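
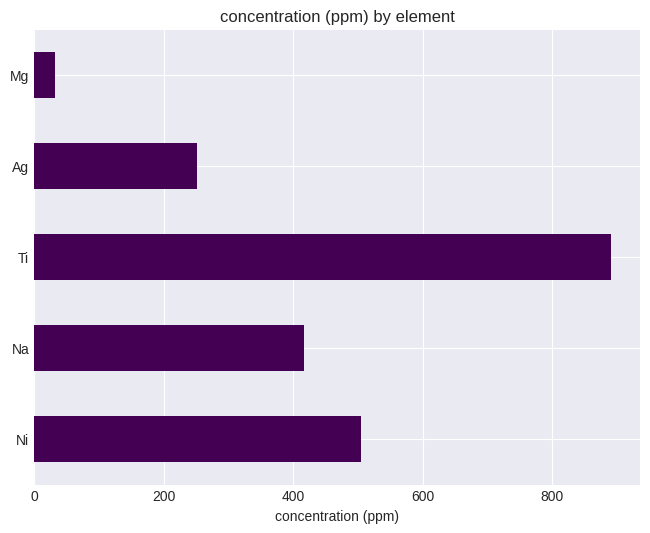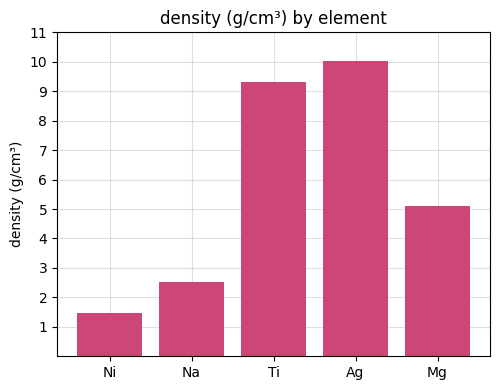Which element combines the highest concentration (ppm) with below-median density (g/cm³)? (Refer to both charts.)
Chart 2 median density (g/cm³) ≈ 5; below-median elements: Ni, Na. Among those, Ni has the highest concentration (ppm) (≈ 500).

Ni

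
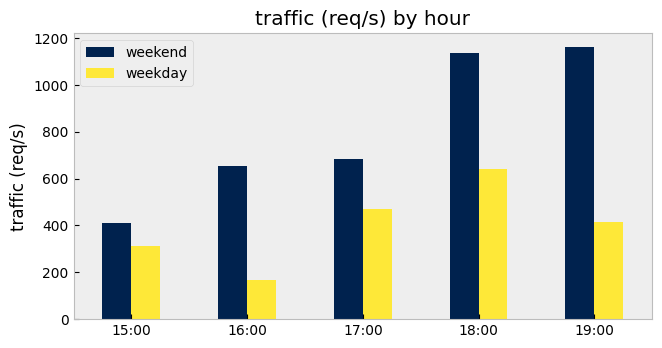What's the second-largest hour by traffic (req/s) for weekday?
17:00

Top 3 for weekday: 18:00 ≈ 600, 17:00 ≈ 500, 19:00 ≈ 400.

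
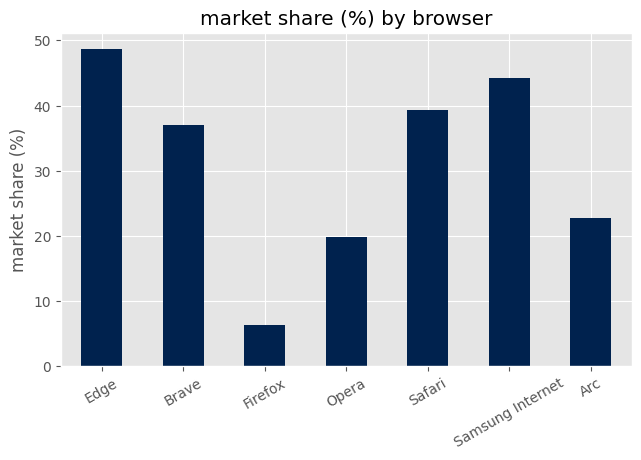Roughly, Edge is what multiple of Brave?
Edge ≈ 50, Brave ≈ 35; 50/35 ≈ 1.43.

≈ 1.43×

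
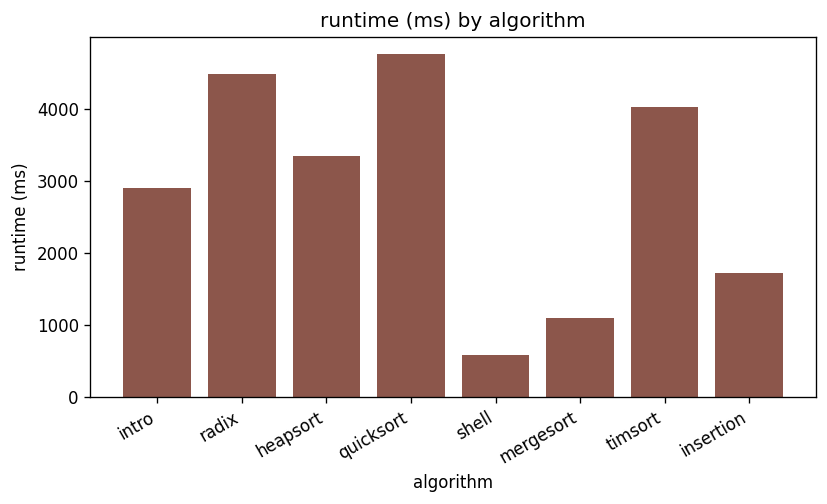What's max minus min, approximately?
≈ 4500

Max quicksort ≈ 5000, min shell ≈ 500; range ≈ 4500.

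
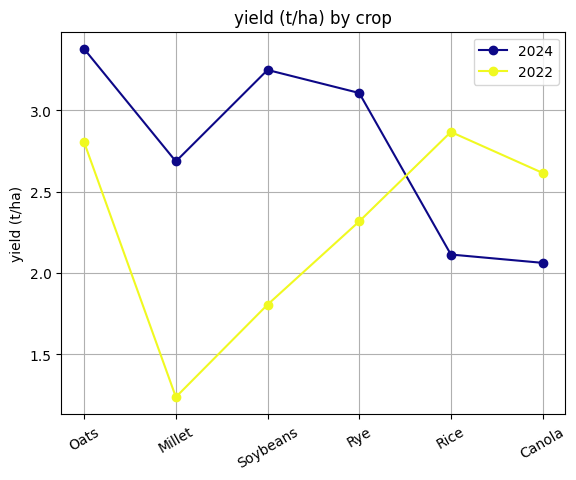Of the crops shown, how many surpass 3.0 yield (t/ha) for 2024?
3

Above 3.0: Oats, Soybeans, Rye.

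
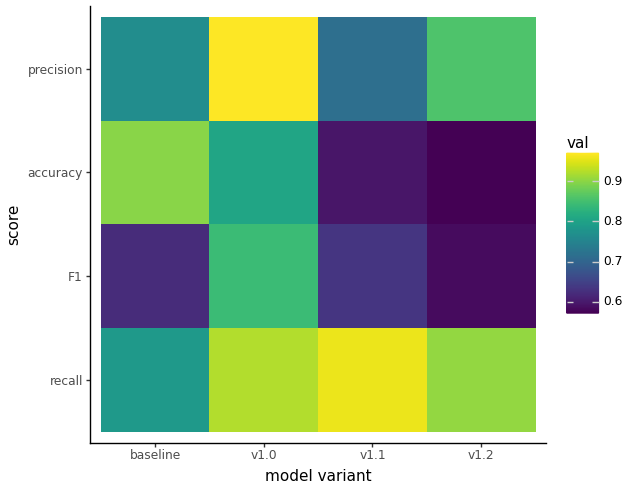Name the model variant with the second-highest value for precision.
Top 3 for precision: v1.0 ≈ 0.95, v1.2 ≈ 0.85, baseline ≈ 0.75.

v1.2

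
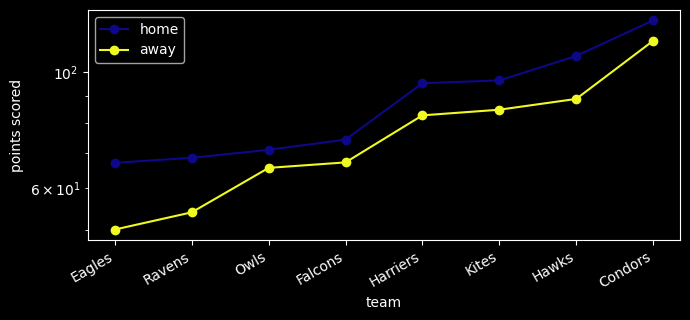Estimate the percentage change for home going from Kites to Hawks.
≈ +10%

Kites ≈ 100, Hawks ≈ 110; (110 − 100) / 100 ≈ +10%.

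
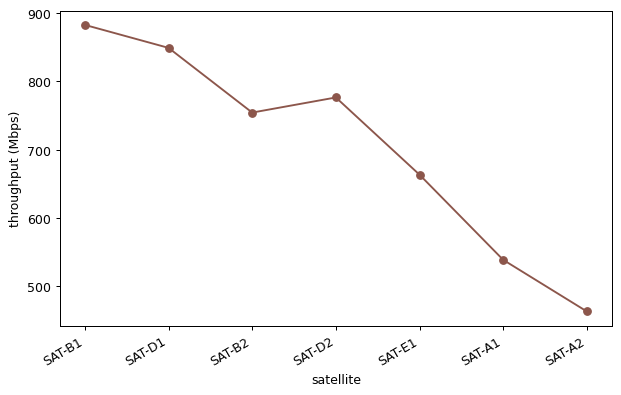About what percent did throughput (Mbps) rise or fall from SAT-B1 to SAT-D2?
≈ -11.1%

SAT-B1 ≈ 900, SAT-D2 ≈ 800; (800 − 900) / 900 ≈ -11.1%.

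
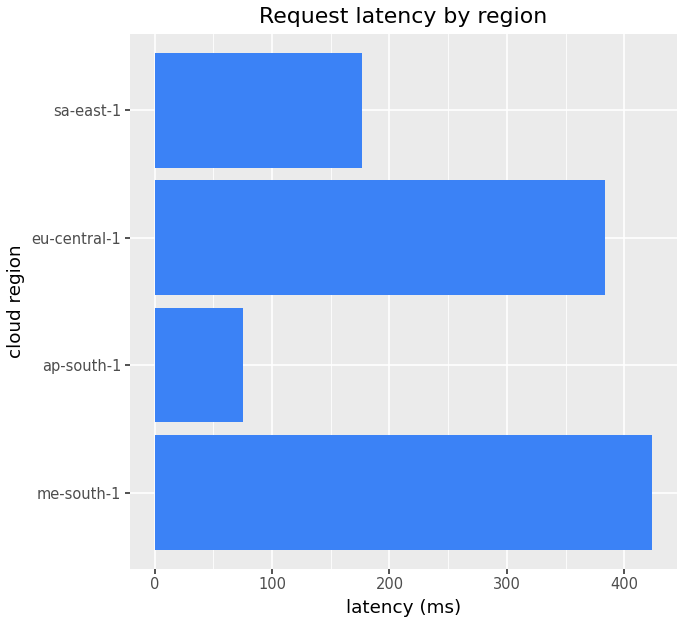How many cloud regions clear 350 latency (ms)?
2

Above 350: me-south-1, eu-central-1.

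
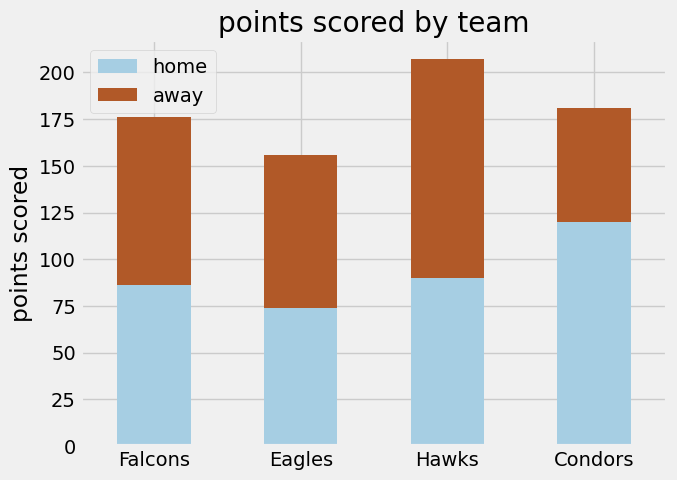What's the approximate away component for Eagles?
≈ 80

away top ≈ 160, bottom ≈ 80; segment ≈ 80.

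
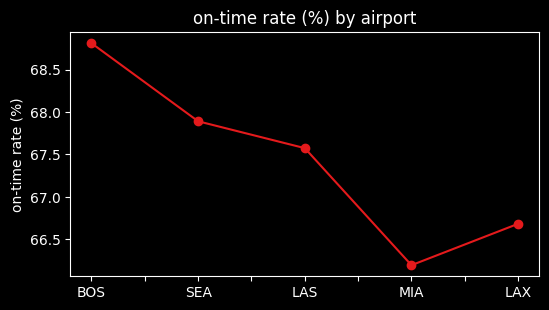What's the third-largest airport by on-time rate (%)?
LAS

Top 4: BOS ≈ 69.0, SEA ≈ 68.0, LAS ≈ 67.5, LAX ≈ 66.5.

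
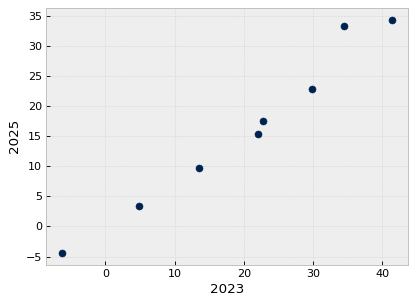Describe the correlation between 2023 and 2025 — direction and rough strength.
Points are positively correlated; strong (|r| ≈ 1.0).

positive, strong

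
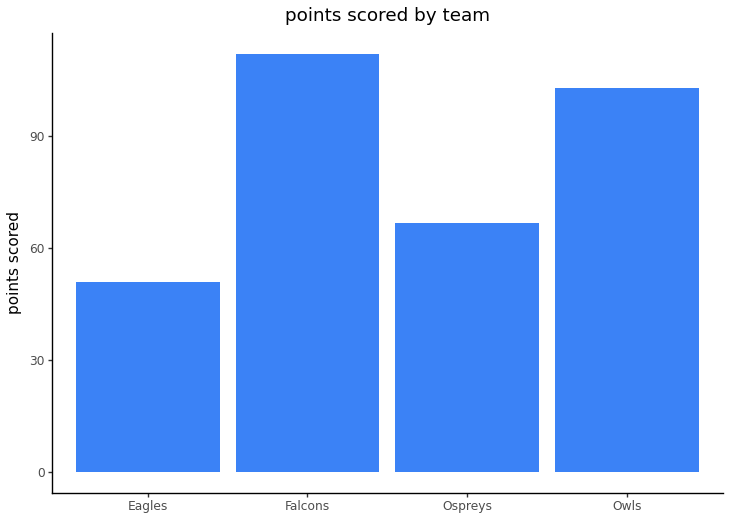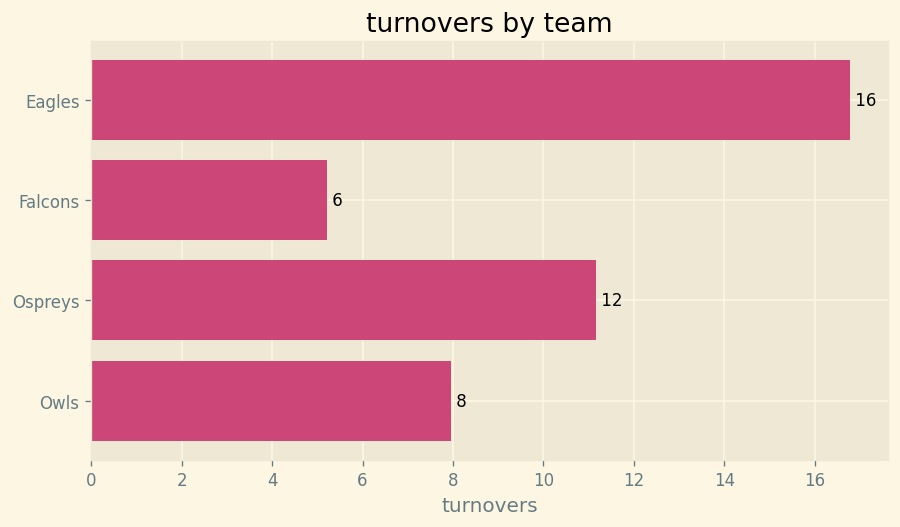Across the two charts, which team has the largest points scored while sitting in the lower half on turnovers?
Falcons

Chart 2 median turnovers ≈ 10; below-median teams: Falcons, Owls. Among those, Falcons has the highest points scored (≈ 120).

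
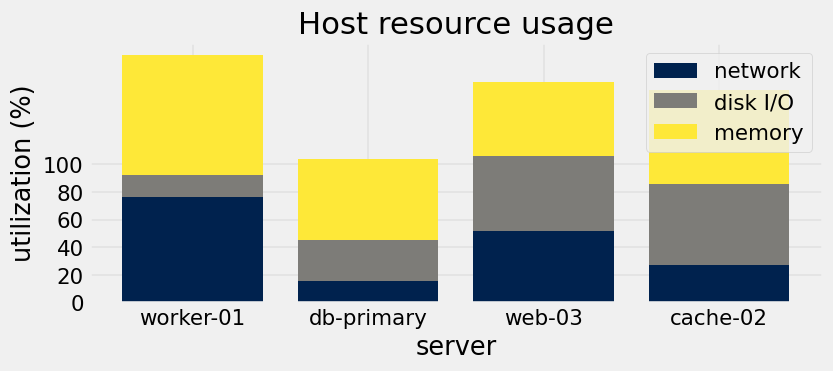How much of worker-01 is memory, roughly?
≈ 80

memory top ≈ 180, bottom ≈ 100; segment ≈ 80.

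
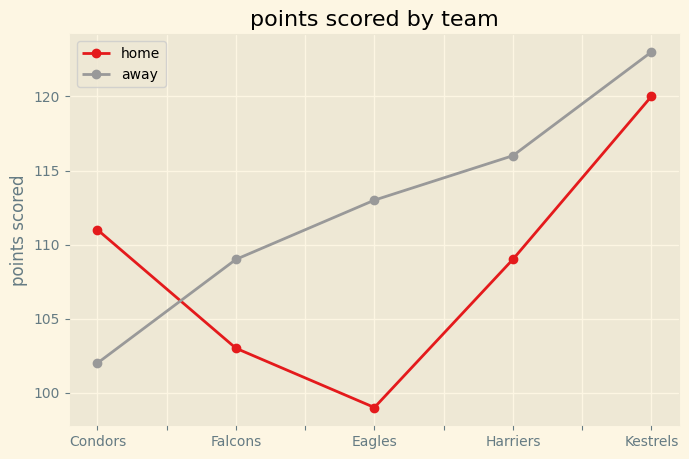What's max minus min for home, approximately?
Max Kestrels ≈ 120, min Eagles ≈ 100; range ≈ 20.

≈ 20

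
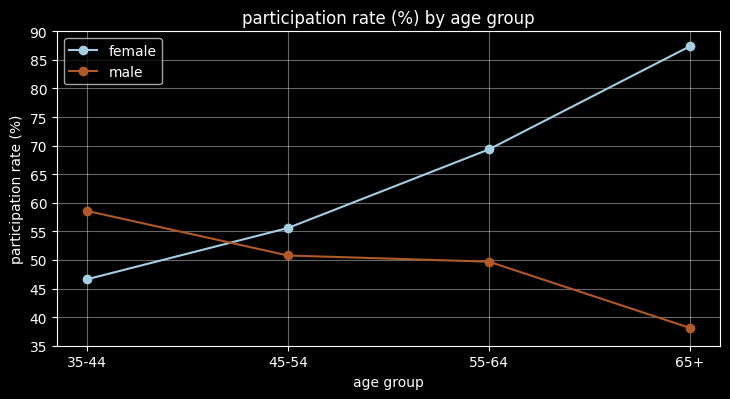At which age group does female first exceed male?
35-44: female ≈ 45 vs male ≈ 60 (not yet); 45-54: female ≈ 55 vs male ≈ 50 (first crossover).

45-54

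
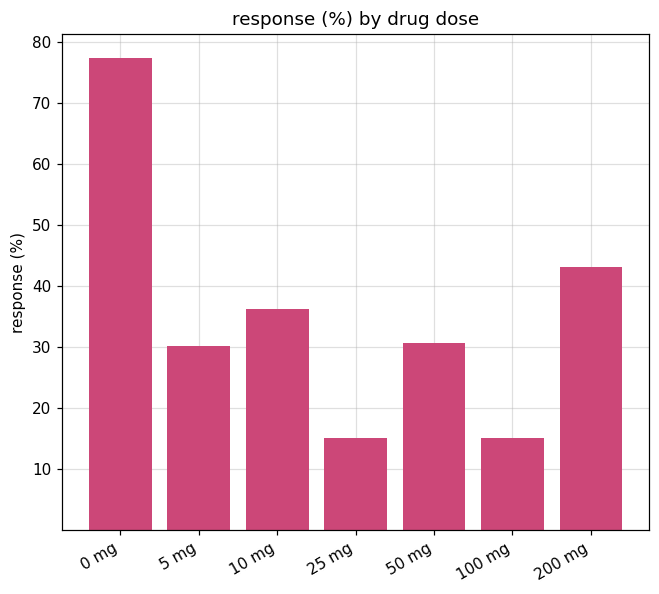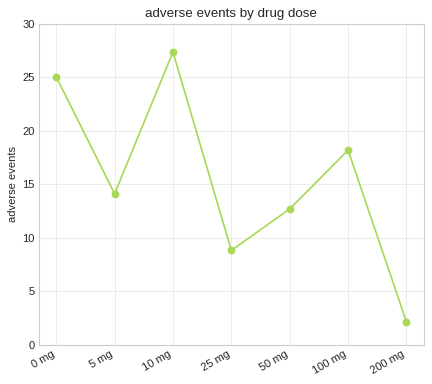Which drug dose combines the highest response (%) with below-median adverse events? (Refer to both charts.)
Chart 2 median adverse events ≈ 15; below-median drug doses: 25 mg, 50 mg, 200 mg. Among those, 200 mg has the highest response (%) (≈ 40).

200 mg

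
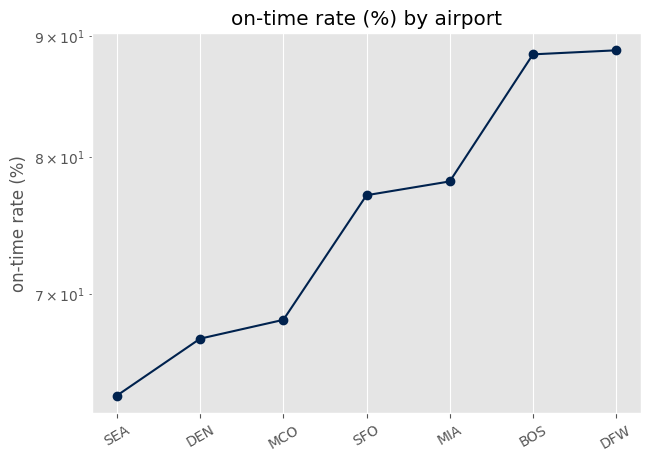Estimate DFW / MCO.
DFW ≈ 90, MCO ≈ 70; 90/70 ≈ 1.29.

≈ 1.29×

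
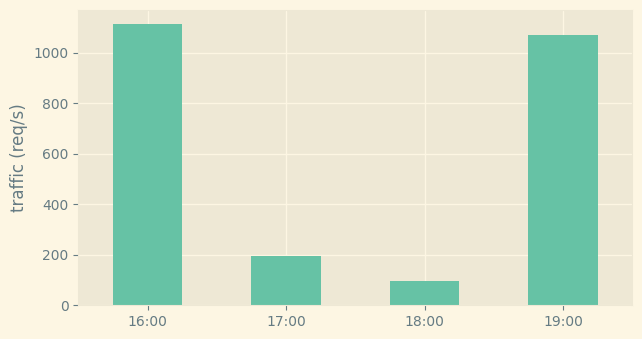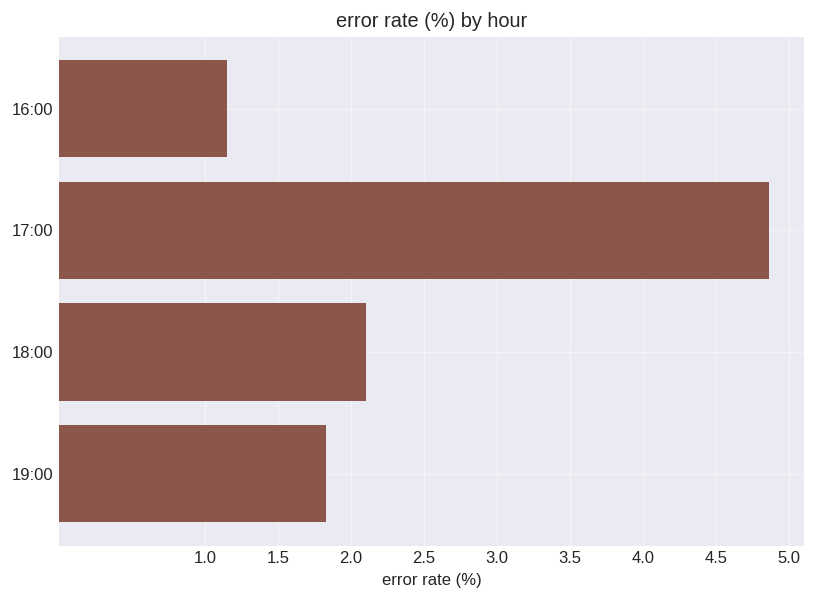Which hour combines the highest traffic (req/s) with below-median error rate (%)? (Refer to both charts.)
16:00

Chart 2 median error rate (%) ≈ 2; below-median hours: 16:00, 19:00. Among those, 16:00 has the highest traffic (req/s) (≈ 1200).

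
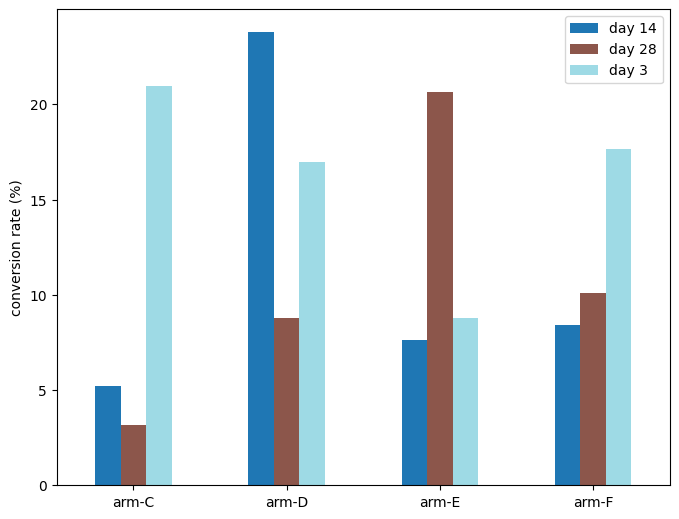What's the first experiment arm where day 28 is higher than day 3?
arm-D: day 28 ≈ 8 vs day 3 ≈ 16 (not yet); arm-E: day 28 ≈ 20 vs day 3 ≈ 8 (first crossover).

arm-E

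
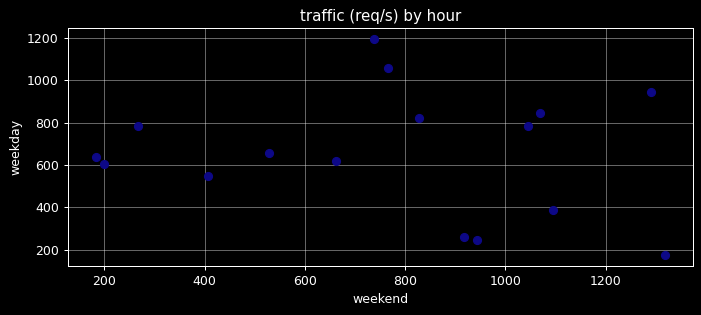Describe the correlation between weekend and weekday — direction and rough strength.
Points are roughly uncorrelated; weak (|r| ≈ 0.1).

no clear correlation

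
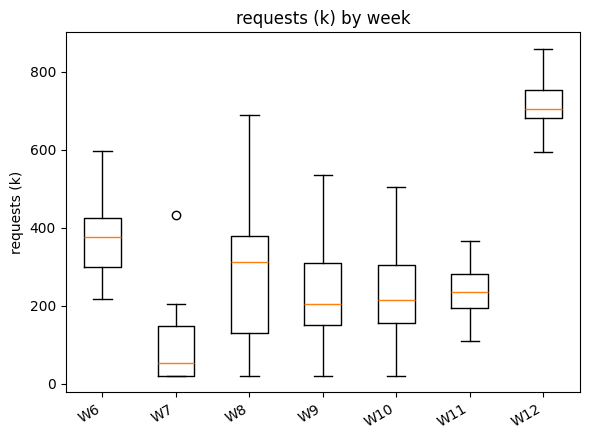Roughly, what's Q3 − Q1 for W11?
Q3 ≈ 300, Q1 ≈ 200; IQR ≈ 100.

≈ 100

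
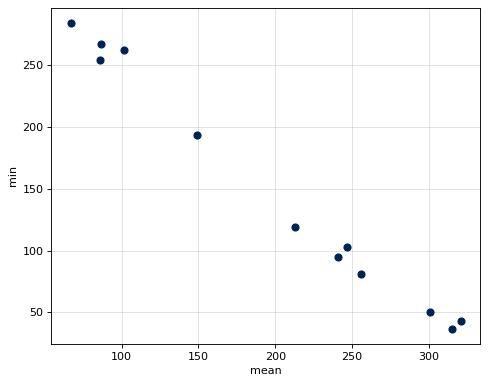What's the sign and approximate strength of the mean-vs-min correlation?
Points are negatively correlated; strong (|r| ≈ 1.0).

negative, strong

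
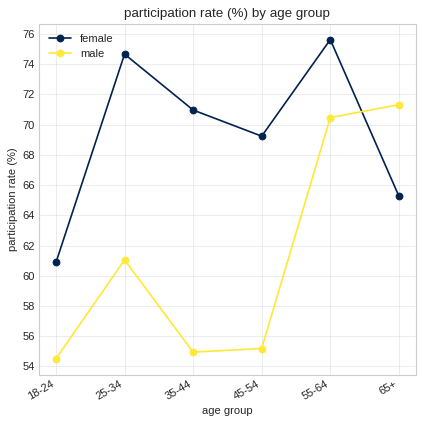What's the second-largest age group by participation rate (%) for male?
55-64

Top 3 for male: 65+ ≈ 72, 55-64 ≈ 70, 25-34 ≈ 62.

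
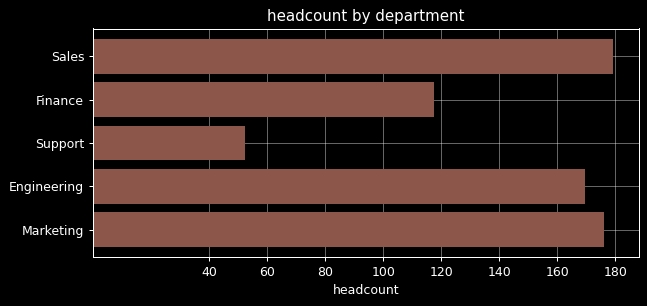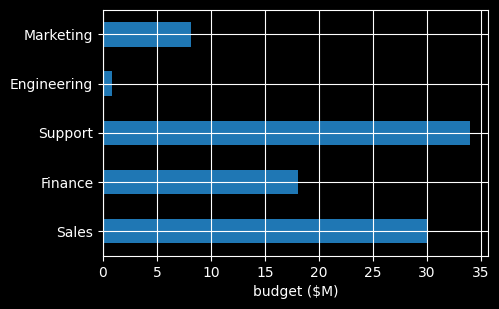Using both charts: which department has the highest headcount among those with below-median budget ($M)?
Chart 2 median budget ($M) ≈ 20; below-median departments: Engineering, Marketing. Among those, Marketing has the highest headcount (≈ 180).

Marketing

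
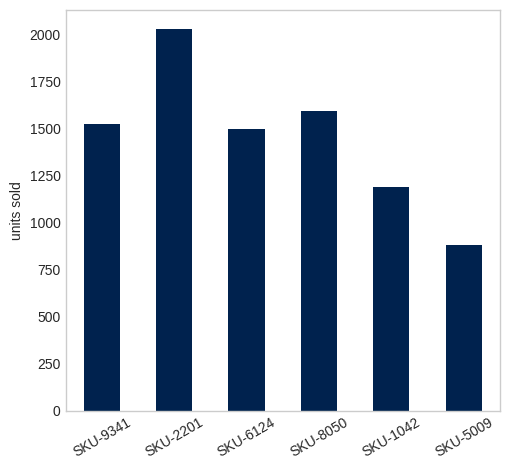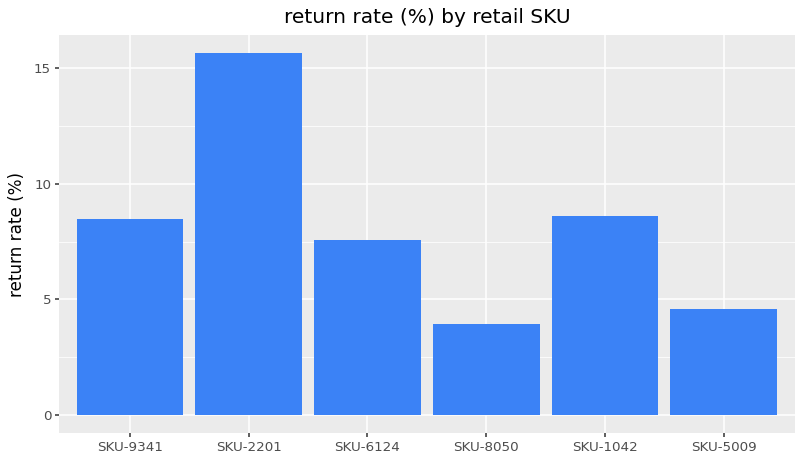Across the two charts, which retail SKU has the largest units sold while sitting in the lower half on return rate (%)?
Chart 2 median return rate (%) ≈ 8; below-median retail SKUs: SKU-6124, SKU-8050, SKU-5009. Among those, SKU-8050 has the highest units sold (≈ 1600).

SKU-8050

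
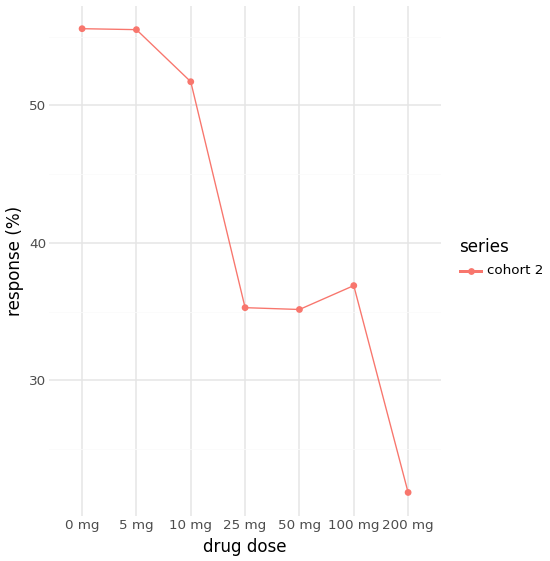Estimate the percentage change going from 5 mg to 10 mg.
5 mg ≈ 55, 10 mg ≈ 50; (50 − 55) / 55 ≈ -9.1%.

≈ -9.1%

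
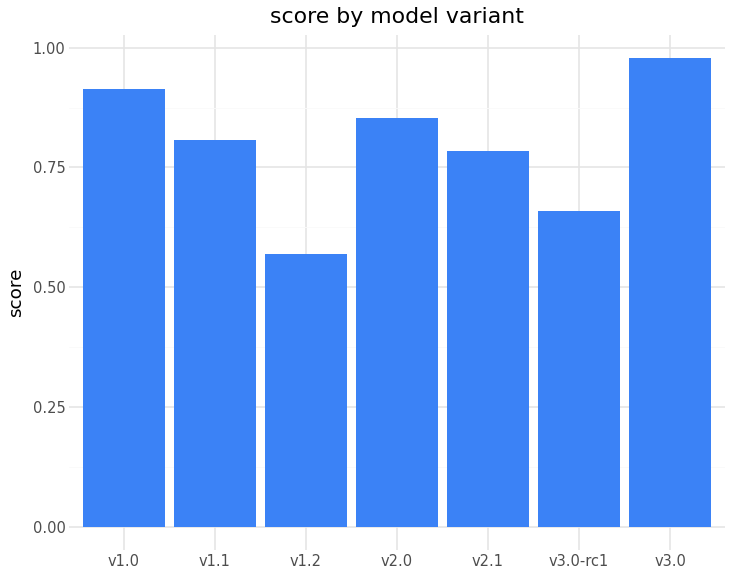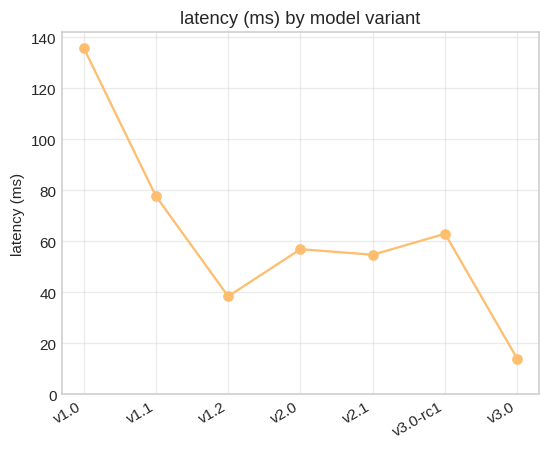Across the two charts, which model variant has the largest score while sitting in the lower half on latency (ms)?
Chart 2 median latency (ms) ≈ 60; below-median model variants: v1.2, v2.1, v3.0. Among those, v3.0 has the highest score (≈ 1).

v3.0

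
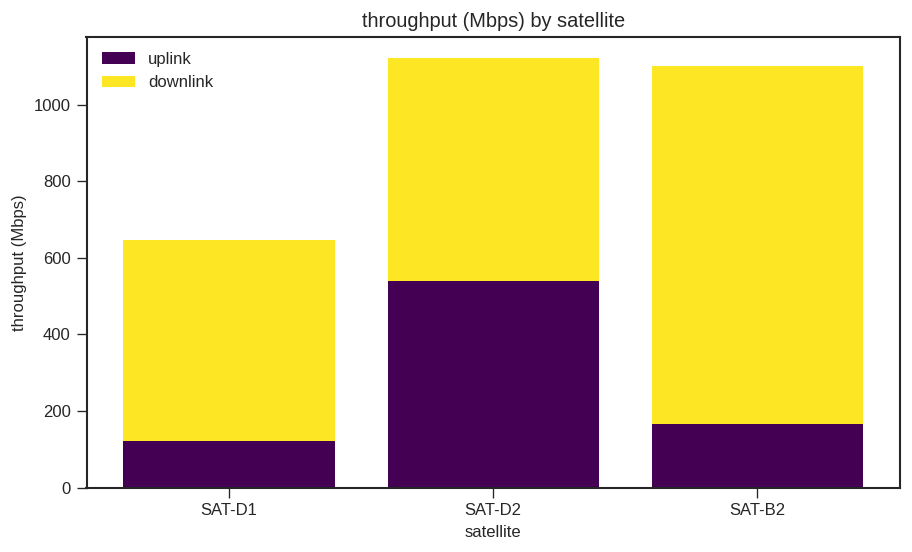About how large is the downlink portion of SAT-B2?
≈ 900

downlink top ≈ 1100, bottom ≈ 200; segment ≈ 900.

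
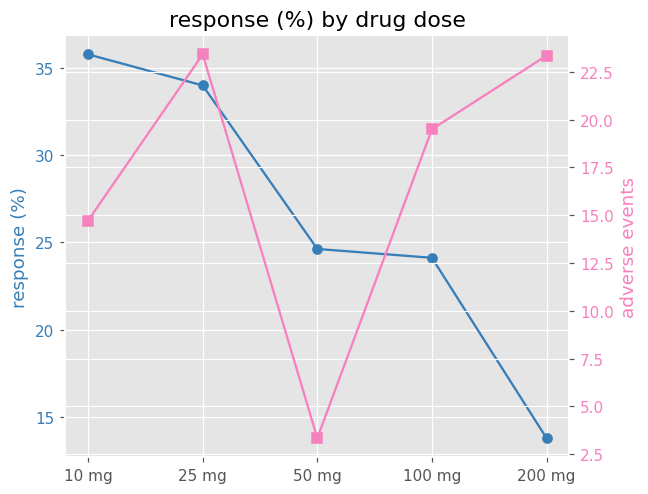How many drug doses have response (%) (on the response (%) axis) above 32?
Above 32: 10 mg, 25 mg.

2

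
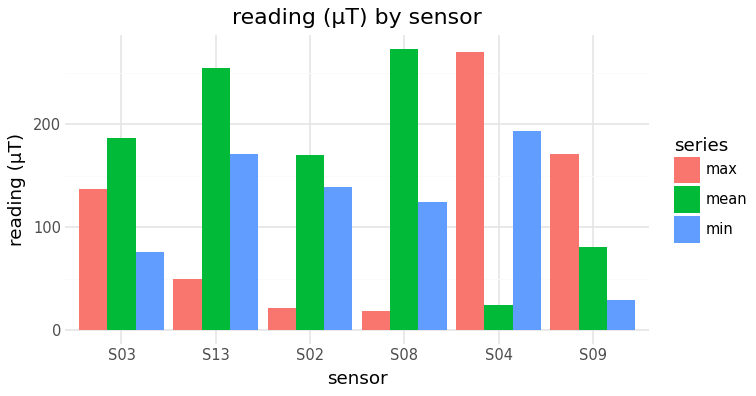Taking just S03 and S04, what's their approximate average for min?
≈ 138

(75 + 200) / 2 ≈ 138.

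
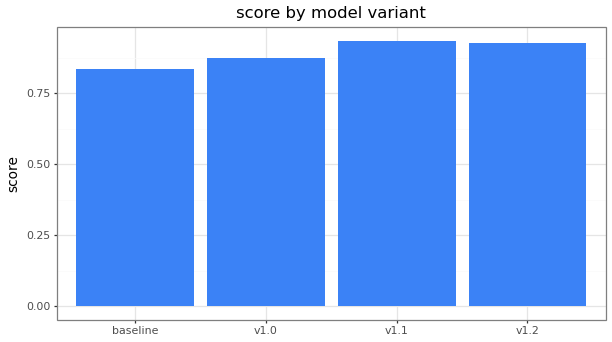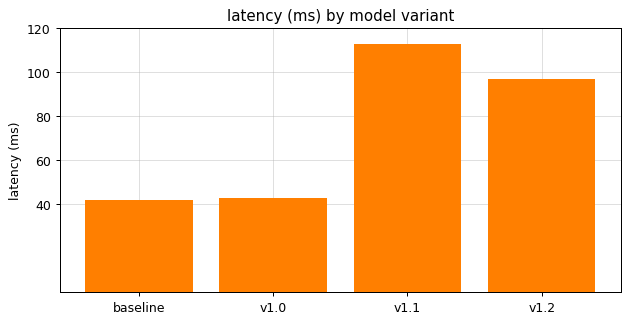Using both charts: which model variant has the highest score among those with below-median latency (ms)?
Chart 2 median latency (ms) ≈ 60; below-median model variants: baseline, v1.0. Among those, v1.0 has the highest score (≈ 0.9).

v1.0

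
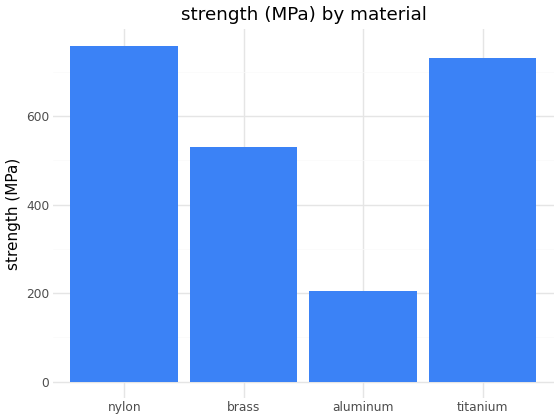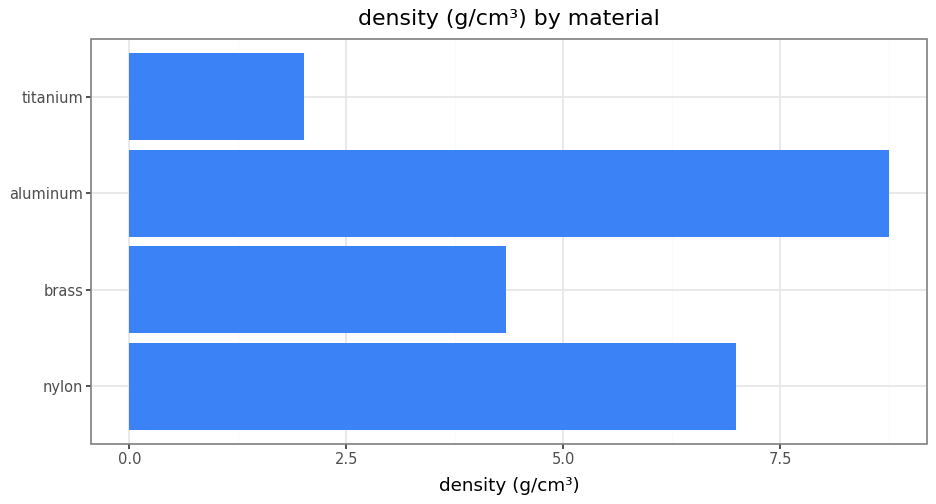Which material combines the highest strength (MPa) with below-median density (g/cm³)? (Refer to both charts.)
titanium

Chart 2 median density (g/cm³) ≈ 6; below-median materials: brass, titanium. Among those, titanium has the highest strength (MPa) (≈ 700).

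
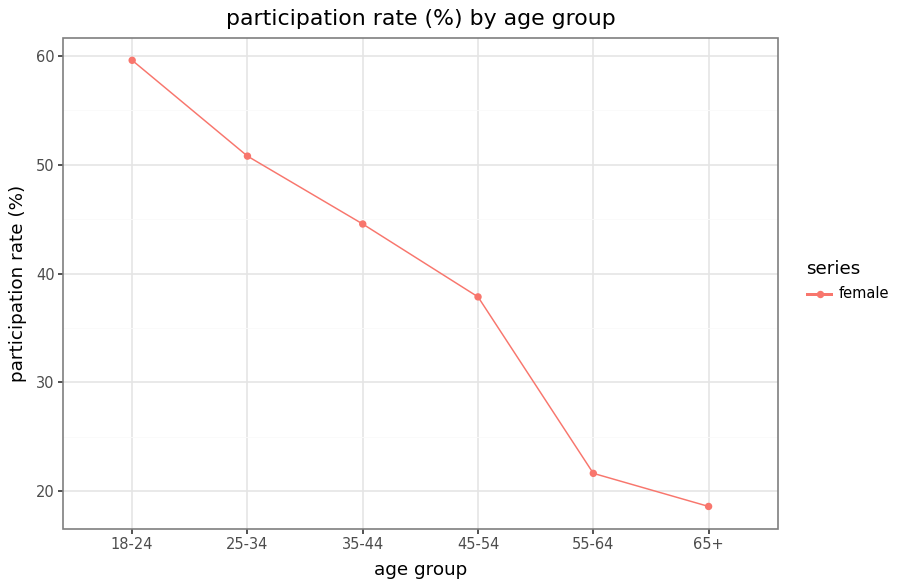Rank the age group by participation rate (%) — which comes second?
25-34

Top 3: 18-24 ≈ 60, 25-34 ≈ 50, 35-44 ≈ 45.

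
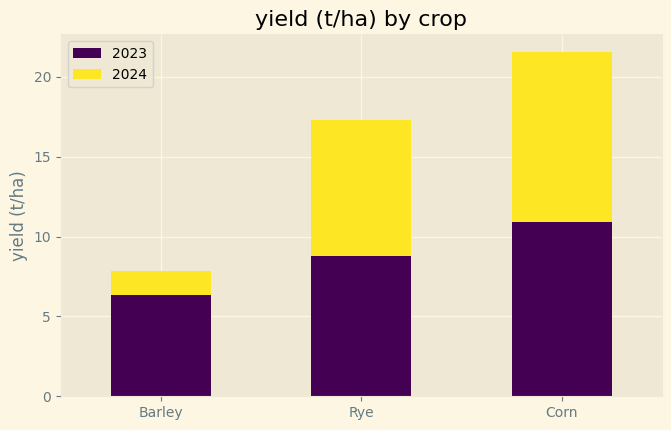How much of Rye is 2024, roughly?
2024 top ≈ 18, bottom ≈ 8; segment ≈ 10.

≈ 10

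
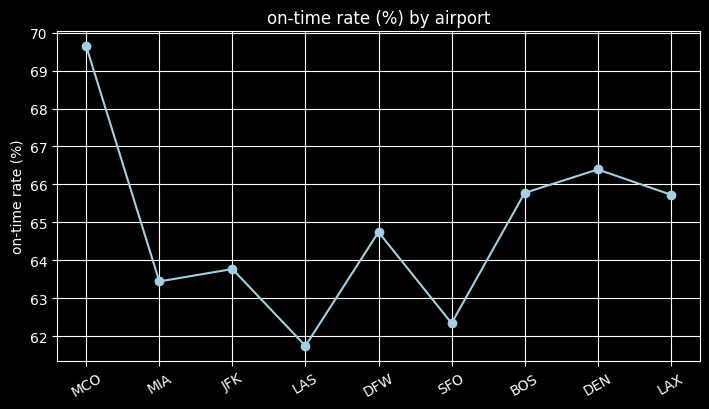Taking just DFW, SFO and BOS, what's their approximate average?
(65 + 62 + 66) / 3 ≈ 64.

≈ 64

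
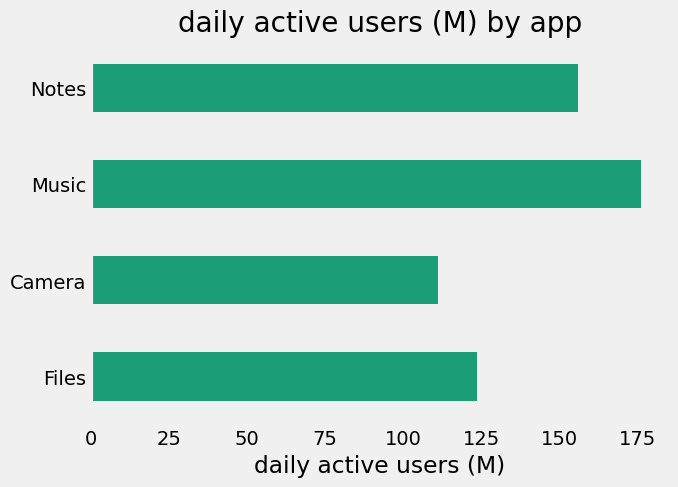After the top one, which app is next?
Top 3: Music ≈ 180, Notes ≈ 160, Files ≈ 120.

Notes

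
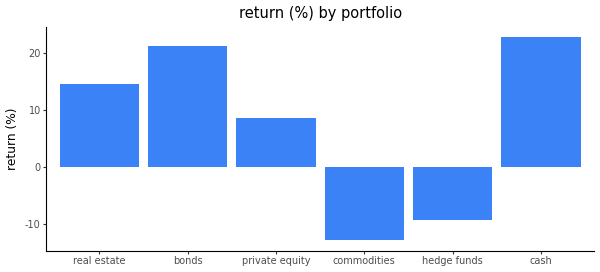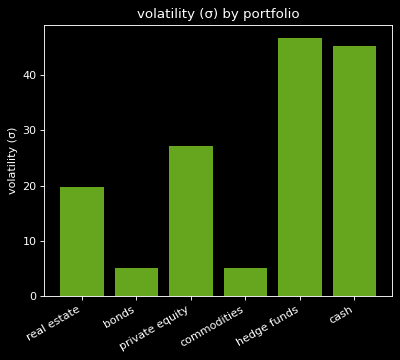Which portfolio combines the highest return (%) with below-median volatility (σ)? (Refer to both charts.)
bonds

Chart 2 median volatility (σ) ≈ 25; below-median portfolios: real estate, bonds, commodities. Among those, bonds has the highest return (%) (≈ 20).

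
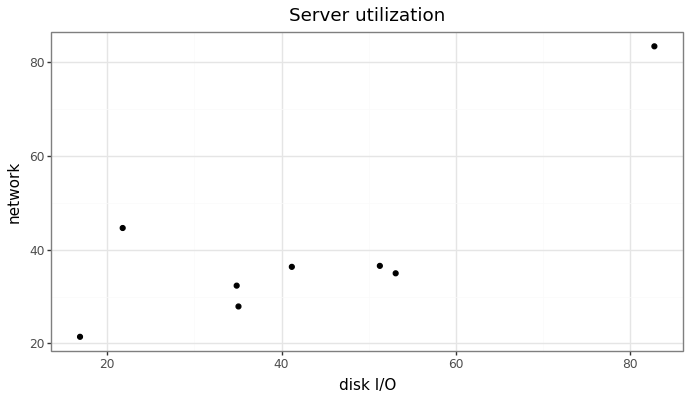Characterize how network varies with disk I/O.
Points are positively correlated; strong (|r| ≈ 0.8).

positive, strong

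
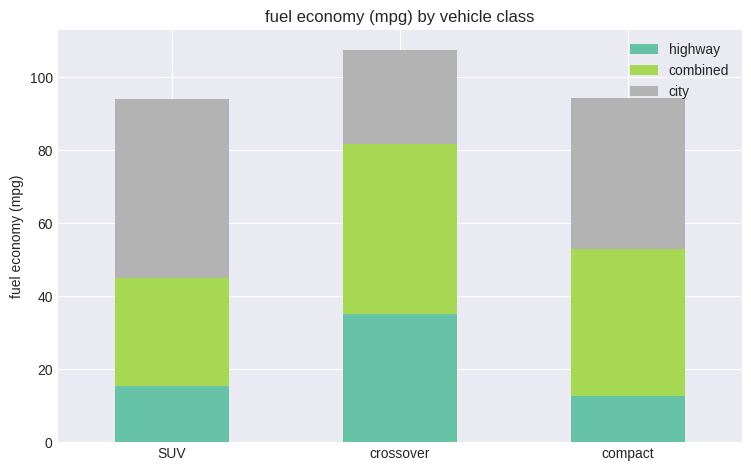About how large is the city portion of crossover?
≈ 30

city top ≈ 110, bottom ≈ 80; segment ≈ 30.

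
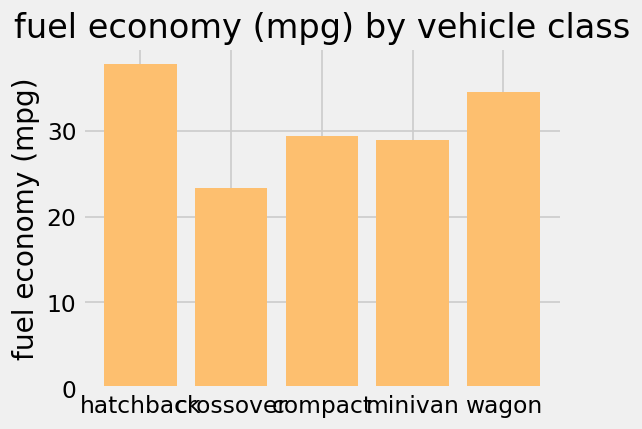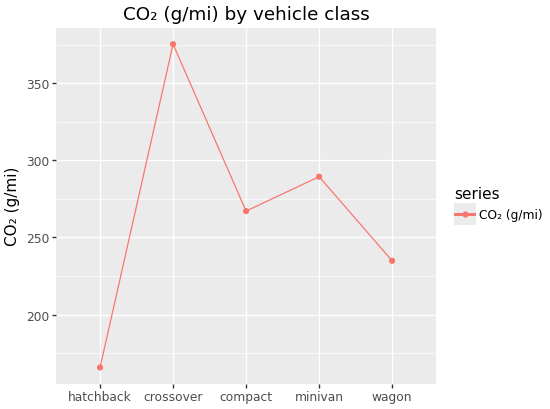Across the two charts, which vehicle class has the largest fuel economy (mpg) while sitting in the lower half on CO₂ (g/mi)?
hatchback

Chart 2 median CO₂ (g/mi) ≈ 250; below-median vehicle classes: hatchback, wagon. Among those, hatchback has the highest fuel economy (mpg) (≈ 40).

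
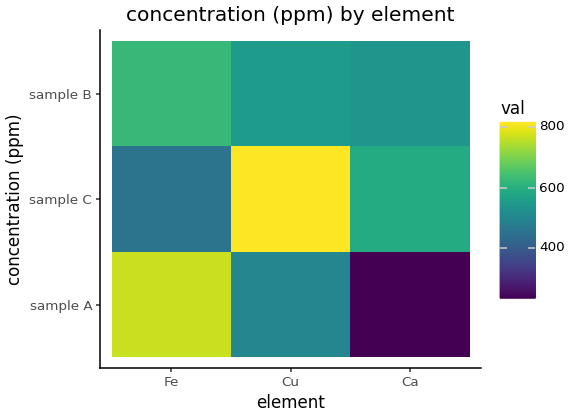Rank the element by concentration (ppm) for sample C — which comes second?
Ca

Top 3 for sample C: Cu ≈ 800, Ca ≈ 600, Fe ≈ 450.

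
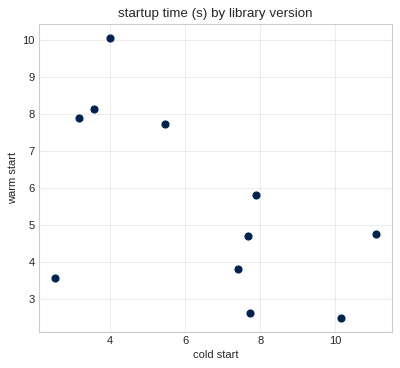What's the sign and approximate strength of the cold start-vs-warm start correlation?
Points are negatively correlated; moderate (|r| ≈ 0.6).

negative, moderate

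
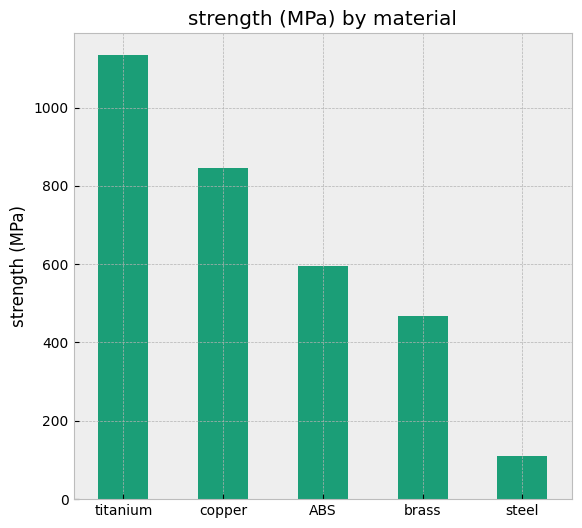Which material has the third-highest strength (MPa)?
ABS

Top 4: titanium ≈ 1100, copper ≈ 800, ABS ≈ 600, brass ≈ 500.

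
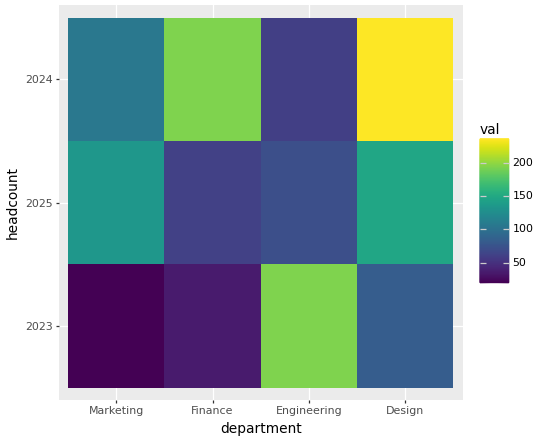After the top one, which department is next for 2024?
Top 3 for 2024: Design ≈ 240, Finance ≈ 200, Marketing ≈ 100.

Finance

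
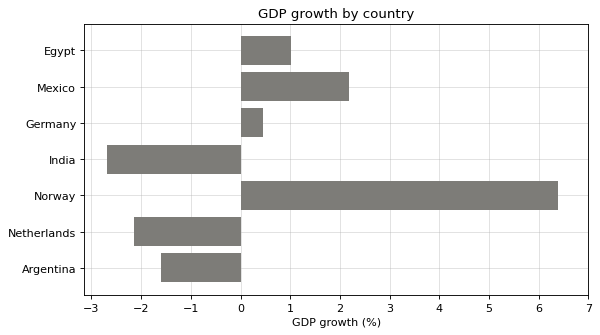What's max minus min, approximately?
Max Norway ≈ 6, min India ≈ -3; range ≈ 9.

≈ 9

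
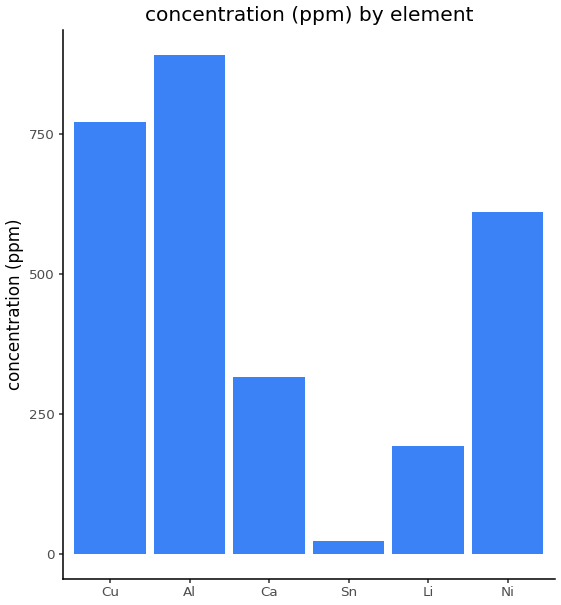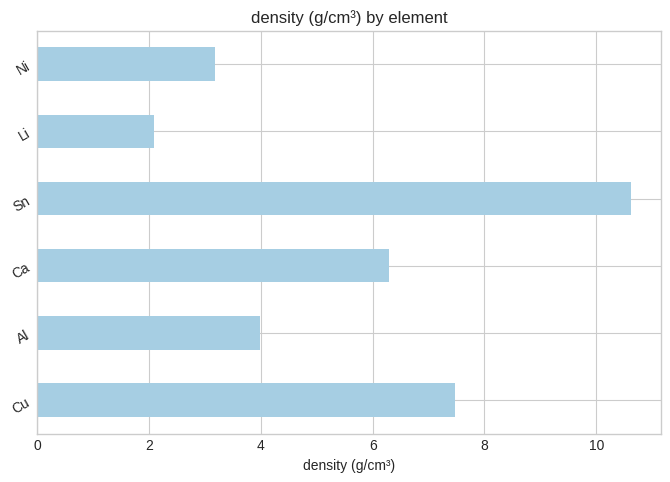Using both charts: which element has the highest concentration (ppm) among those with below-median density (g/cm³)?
Al

Chart 2 median density (g/cm³) ≈ 5; below-median elements: Al, Li, Ni. Among those, Al has the highest concentration (ppm) (≈ 900).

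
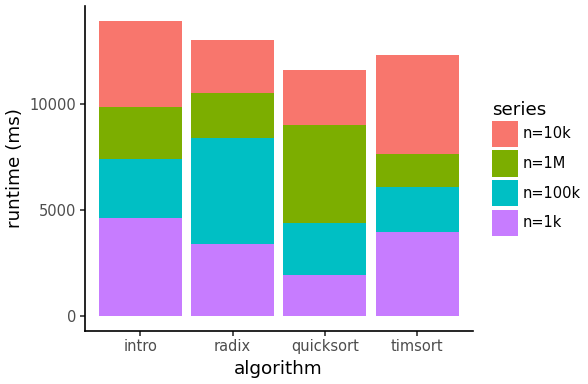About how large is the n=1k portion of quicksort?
≈ 2000

n=1k top ≈ 2000, bottom ≈ 0; segment ≈ 2000.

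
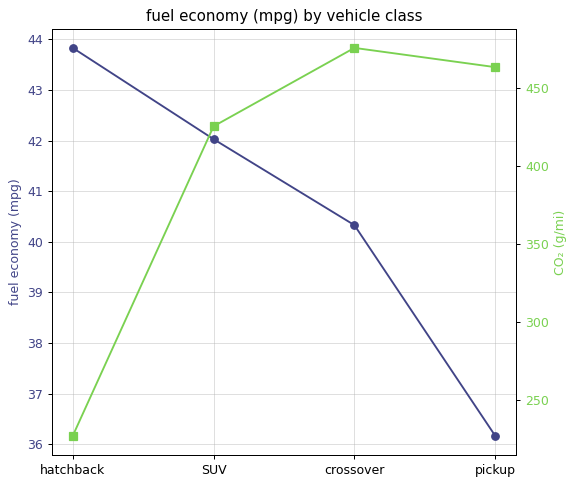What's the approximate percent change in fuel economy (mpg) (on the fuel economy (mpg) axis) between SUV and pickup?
SUV ≈ 42, pickup ≈ 36; (36 − 42) / 42 ≈ -14.3%.

≈ -14.3%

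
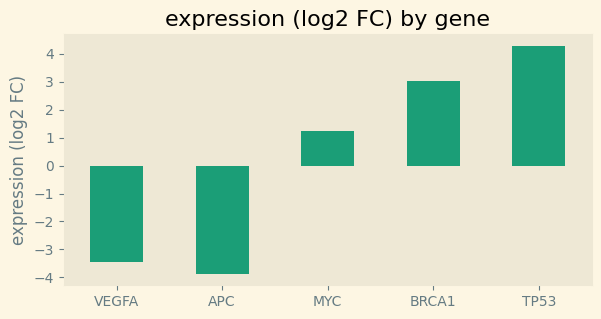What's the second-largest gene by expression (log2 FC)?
Top 3: TP53 ≈ 4, BRCA1 ≈ 3, MYC ≈ 1.

BRCA1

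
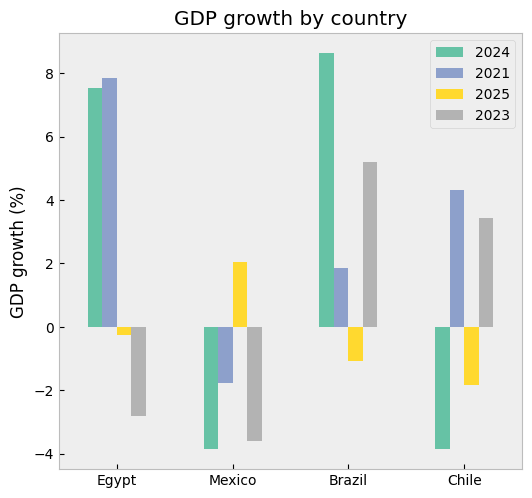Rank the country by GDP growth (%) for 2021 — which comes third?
Brazil

Top 4 for 2021: Egypt ≈ 8, Chile ≈ 4, Brazil ≈ 2, Mexico ≈ -2.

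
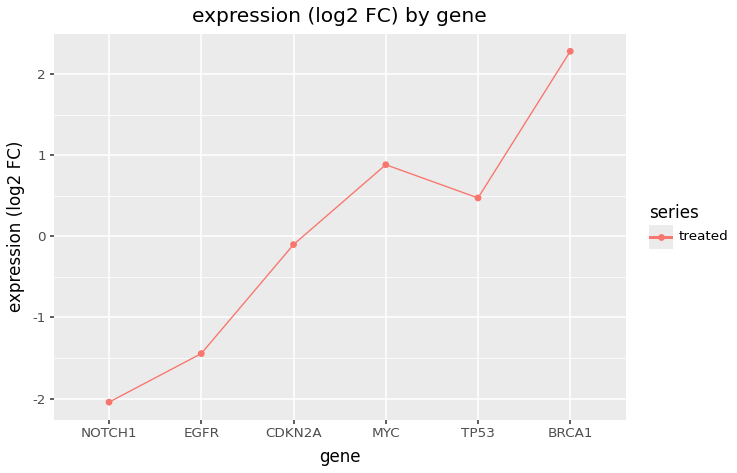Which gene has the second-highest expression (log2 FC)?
Top 3: BRCA1 ≈ 2.5, MYC ≈ 1.0, TP53 ≈ 0.5.

MYC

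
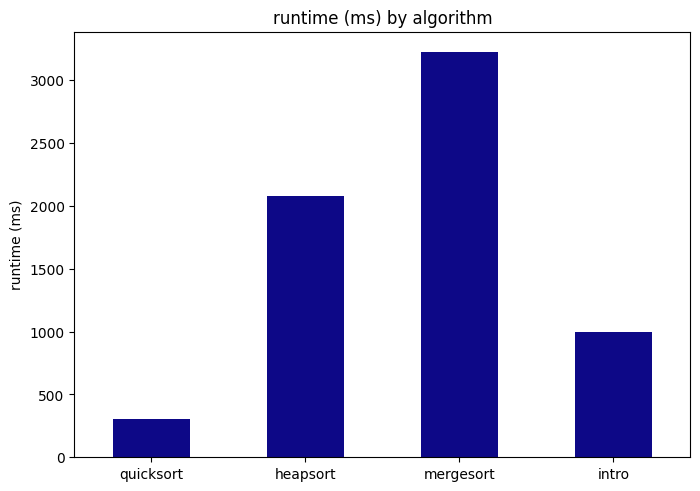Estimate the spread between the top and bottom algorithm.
Max mergesort ≈ 3000, min quicksort ≈ 500; range ≈ 2500.

≈ 2500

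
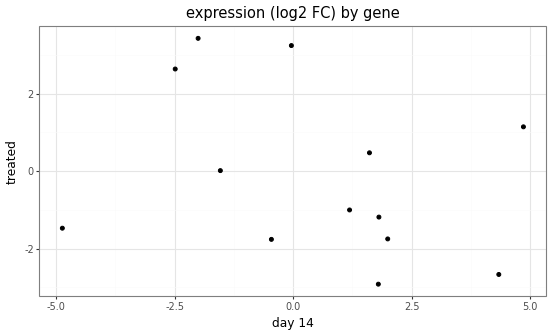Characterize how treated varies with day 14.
negative, weak

Points are negatively correlated; weak (|r| ≈ 0.3).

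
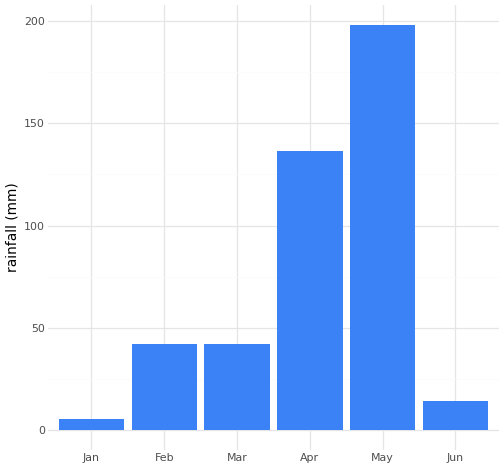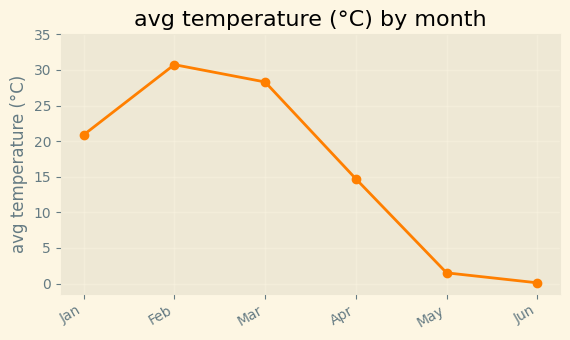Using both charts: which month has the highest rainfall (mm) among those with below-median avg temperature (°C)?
May

Chart 2 median avg temperature (°C) ≈ 20; below-median months: Apr, May, Jun. Among those, May has the highest rainfall (mm) (≈ 200).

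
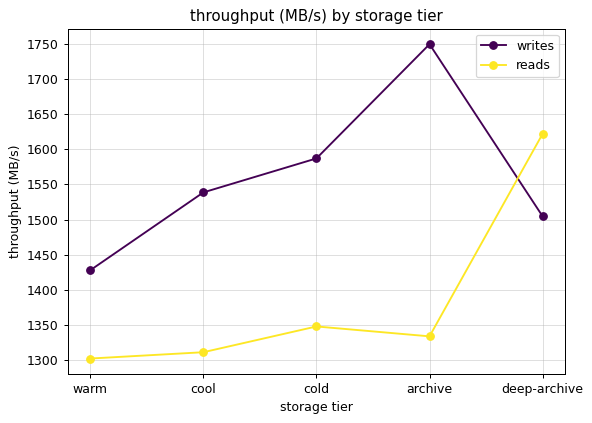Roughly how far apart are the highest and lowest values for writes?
≈ 300

Max archive ≈ 1750, min warm ≈ 1450; range ≈ 300.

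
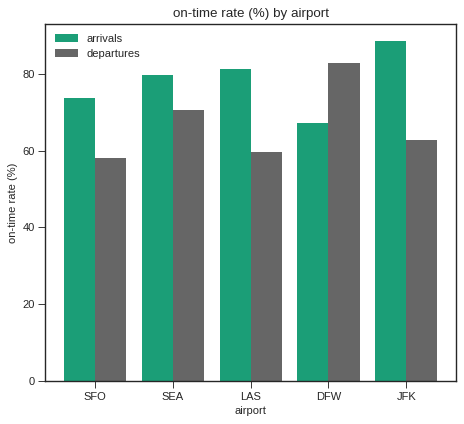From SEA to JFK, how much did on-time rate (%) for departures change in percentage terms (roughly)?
SEA ≈ 70, JFK ≈ 60; (60 − 70) / 70 ≈ -14.3%.

≈ -14.3%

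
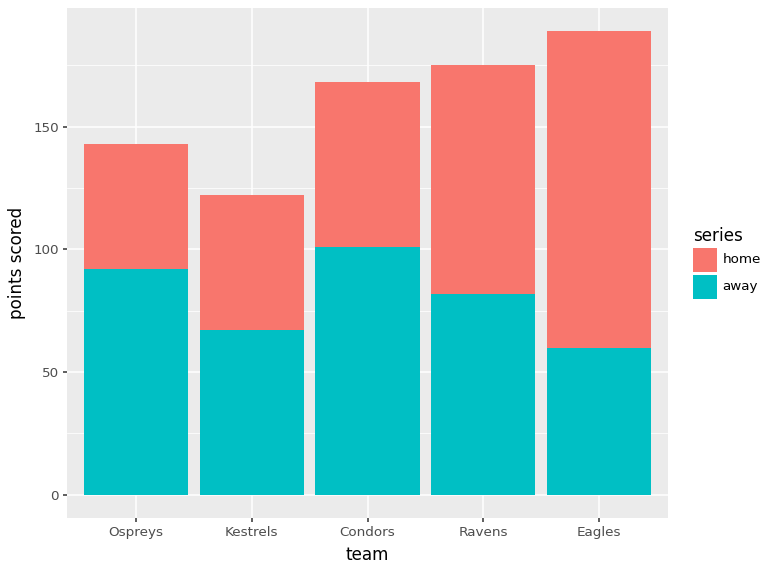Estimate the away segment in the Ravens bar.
≈ 80

away top ≈ 80, bottom ≈ 0; segment ≈ 80.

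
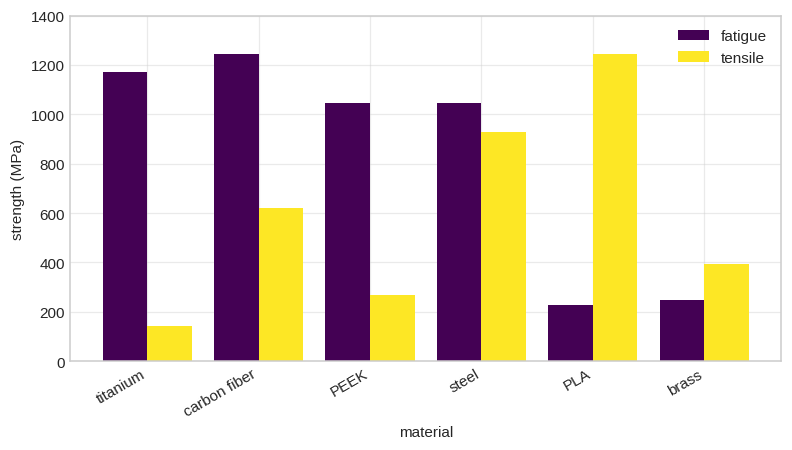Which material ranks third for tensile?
Top 4 for tensile: PLA ≈ 1200, steel ≈ 1000, carbon fiber ≈ 600, brass ≈ 400.

carbon fiber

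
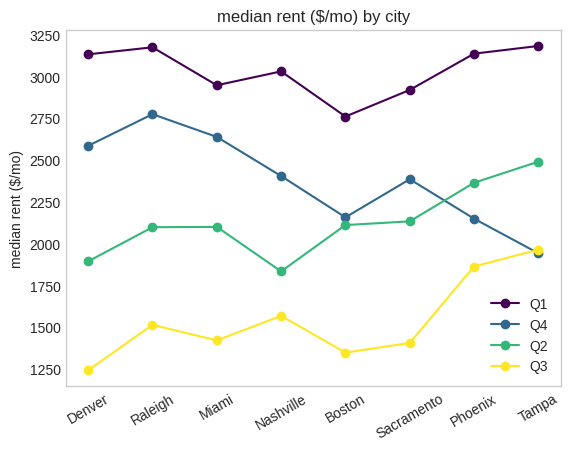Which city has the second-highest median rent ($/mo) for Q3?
Phoenix

Top 3 for Q3: Tampa ≈ 2000, Phoenix ≈ 1800, Nashville ≈ 1600.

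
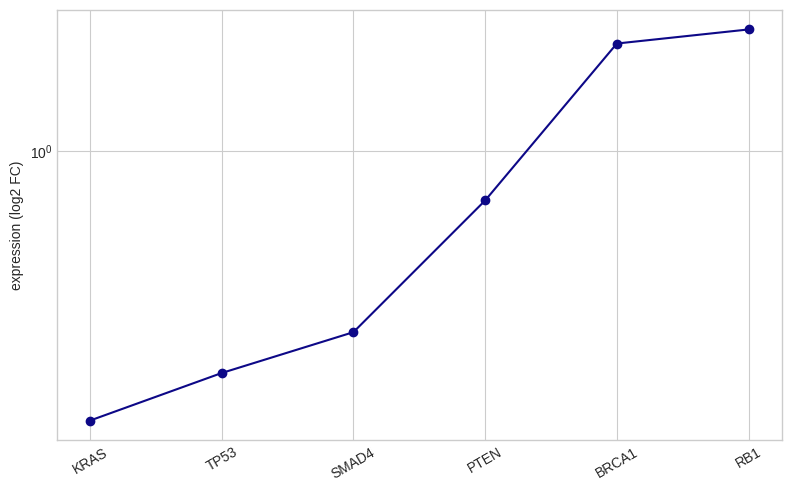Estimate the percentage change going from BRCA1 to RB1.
BRCA1 ≈ 2.0, RB1 ≈ 2.2; (2.2 − 2.0) / 2.0 ≈ +10%.

≈ +10%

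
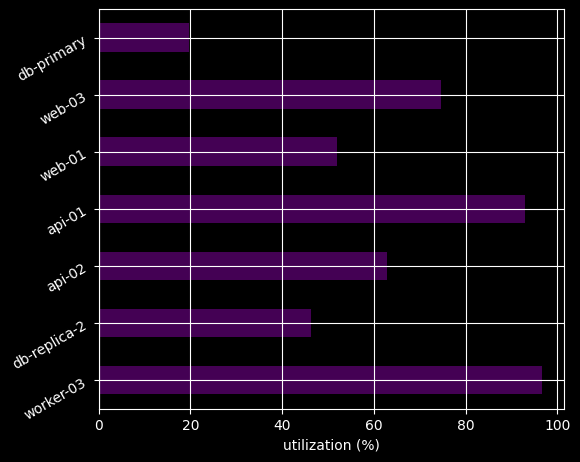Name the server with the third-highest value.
web-03

Top 4: worker-03 ≈ 100, api-01 ≈ 90, web-03 ≈ 70, api-02 ≈ 60.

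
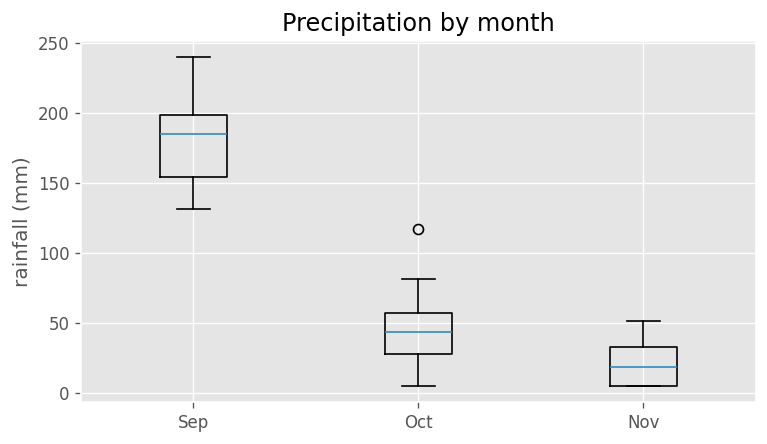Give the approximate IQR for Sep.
≈ 40

Q3 ≈ 200, Q1 ≈ 160; IQR ≈ 40.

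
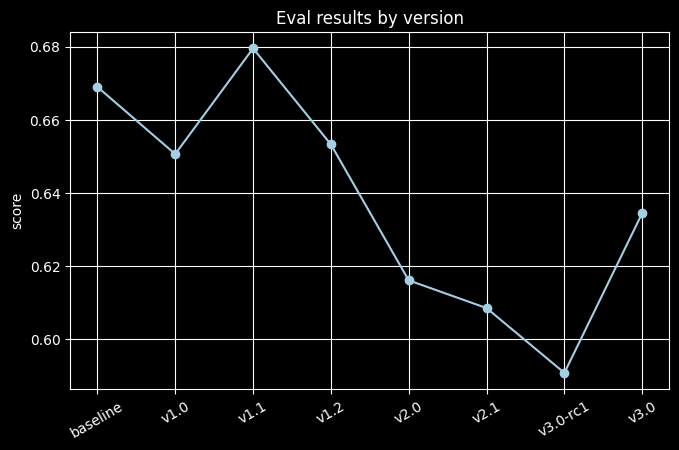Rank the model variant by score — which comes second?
baseline

Top 3: v1.1 ≈ 0.68, baseline ≈ 0.67, v1.2 ≈ 0.65.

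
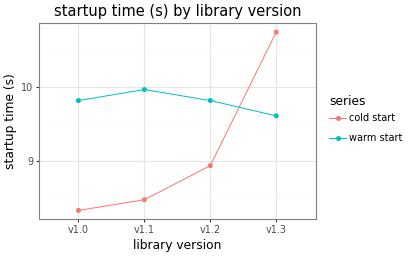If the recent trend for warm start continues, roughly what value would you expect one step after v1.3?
Last three: 10.0, 9.8, 9.6 → slope ≈ -0.2/step → next ≈ 9.4.

≈ 9.4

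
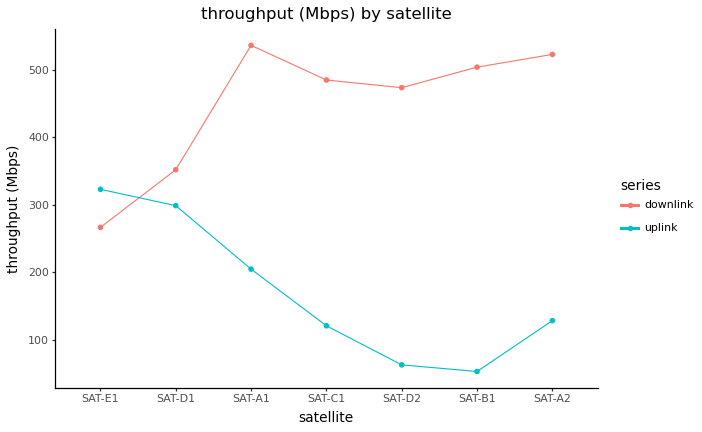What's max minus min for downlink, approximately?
≈ 300

Max SAT-A1 ≈ 550, min SAT-E1 ≈ 250; range ≈ 300.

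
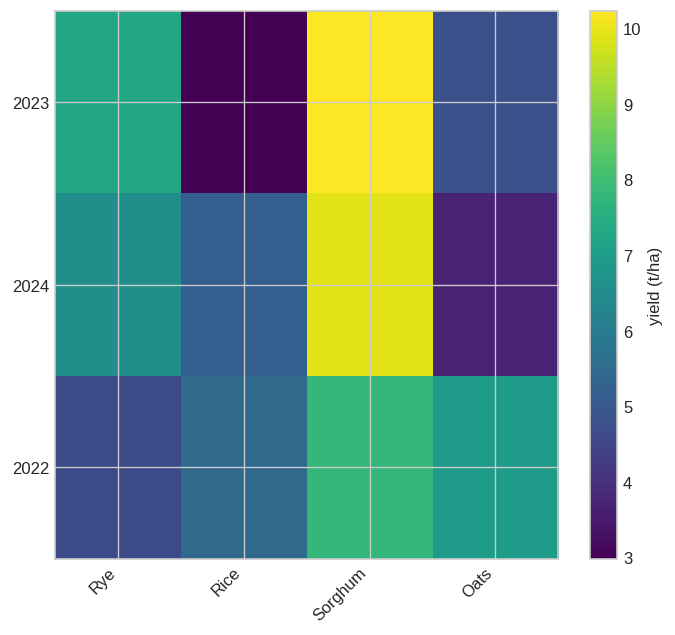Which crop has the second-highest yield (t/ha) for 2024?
Rye

Top 3 for 2024: Sorghum ≈ 10, Rye ≈ 7, Rice ≈ 5.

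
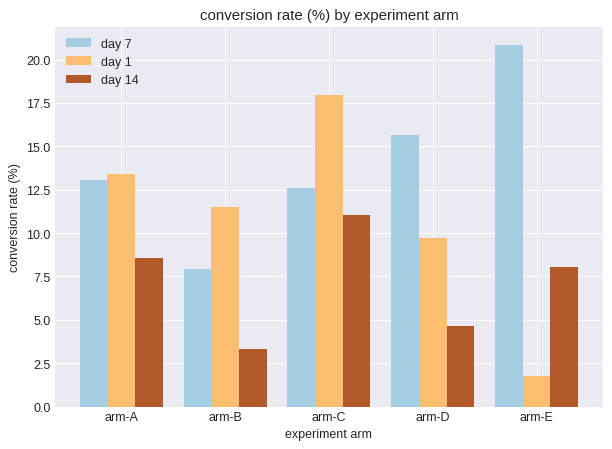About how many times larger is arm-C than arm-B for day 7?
≈ 1.5×

arm-C ≈ 12, arm-B ≈ 8; 12/8 ≈ 1.5.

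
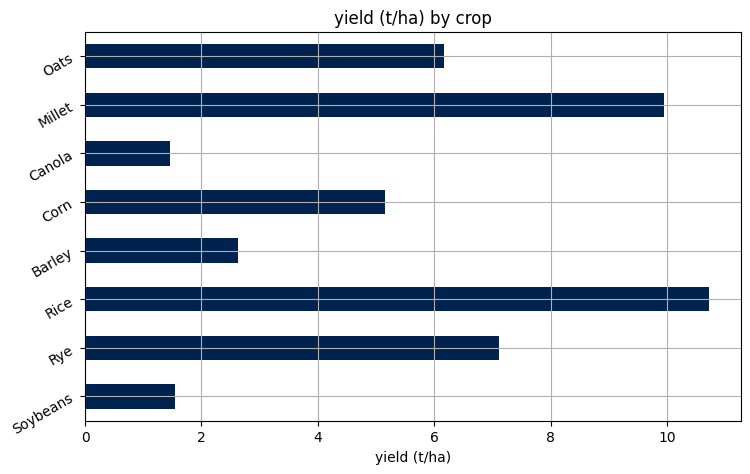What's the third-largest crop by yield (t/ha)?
Top 4: Rice ≈ 11, Millet ≈ 10, Rye ≈ 7, Oats ≈ 6.

Rye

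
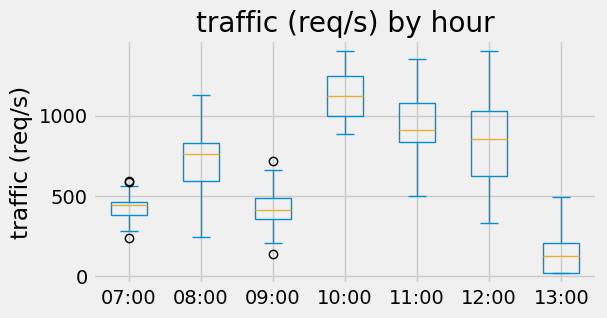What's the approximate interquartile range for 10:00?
Q3 ≈ 1200, Q1 ≈ 1000; IQR ≈ 200.

≈ 200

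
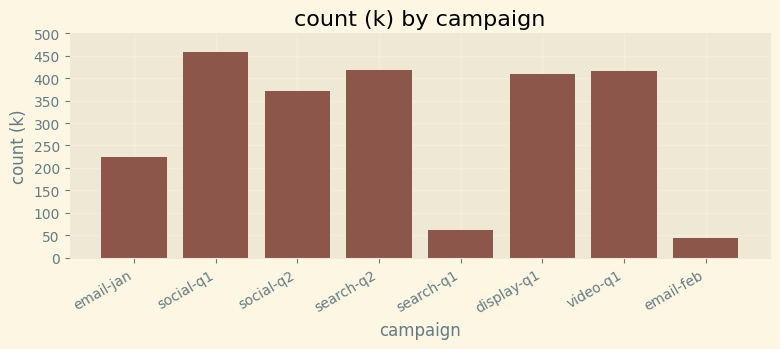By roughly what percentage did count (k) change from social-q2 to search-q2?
≈ +14.3%

social-q2 ≈ 350, search-q2 ≈ 400; (400 − 350) / 350 ≈ +14.3%.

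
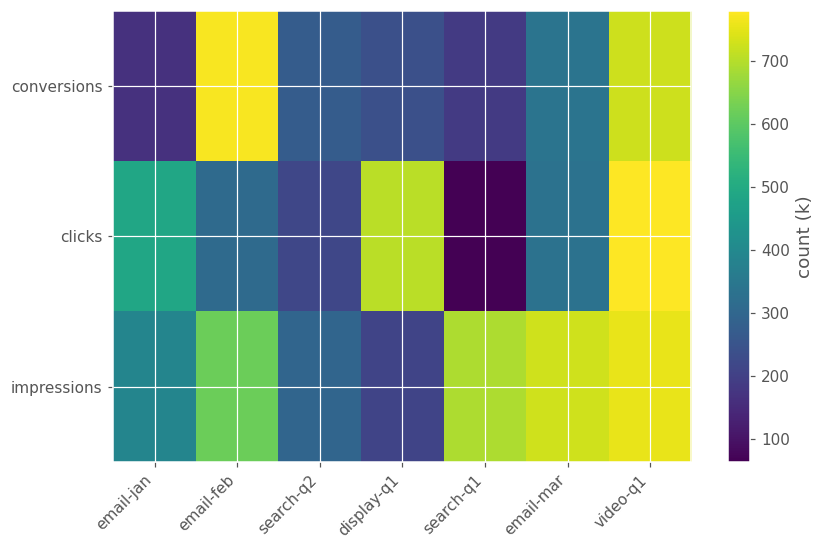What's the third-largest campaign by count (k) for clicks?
email-jan

Top 4 for clicks: video-q1 ≈ 800, display-q1 ≈ 700, email-jan ≈ 500, email-mar ≈ 300.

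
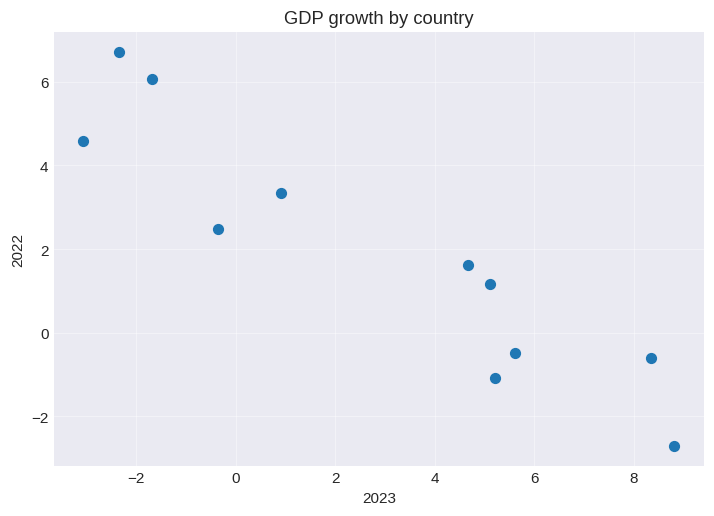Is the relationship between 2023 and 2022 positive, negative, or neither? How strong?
negative, strong

Points are negatively correlated; strong (|r| ≈ 0.9).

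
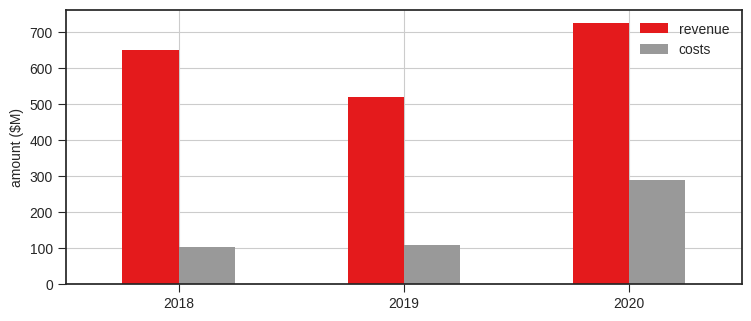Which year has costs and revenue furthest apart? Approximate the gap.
2018: costs ≈ 100, revenue ≈ 600 → gap ≈ 500. Next-largest (2020) is only ≈ 400.

2018, ≈ 500 $M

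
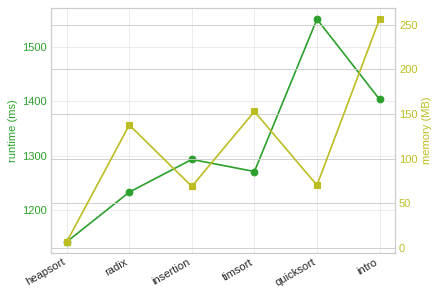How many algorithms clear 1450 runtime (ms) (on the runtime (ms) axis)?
1

Above 1450: quicksort.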